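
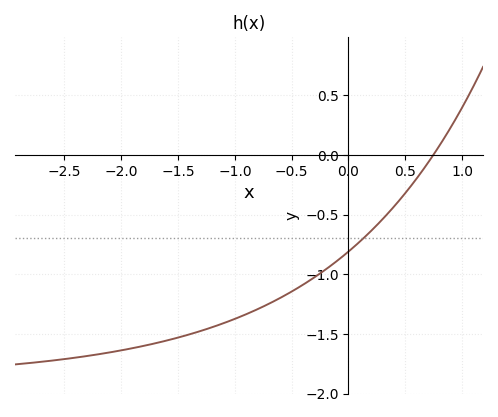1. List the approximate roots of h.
0.7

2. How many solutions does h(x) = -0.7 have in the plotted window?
1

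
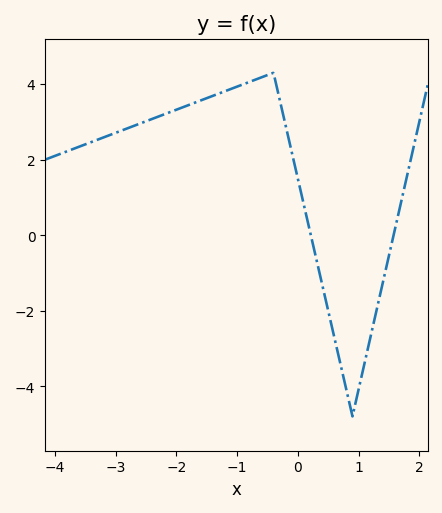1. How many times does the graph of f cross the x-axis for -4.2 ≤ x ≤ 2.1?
2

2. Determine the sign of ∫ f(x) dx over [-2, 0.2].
positive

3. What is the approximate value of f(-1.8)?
3.44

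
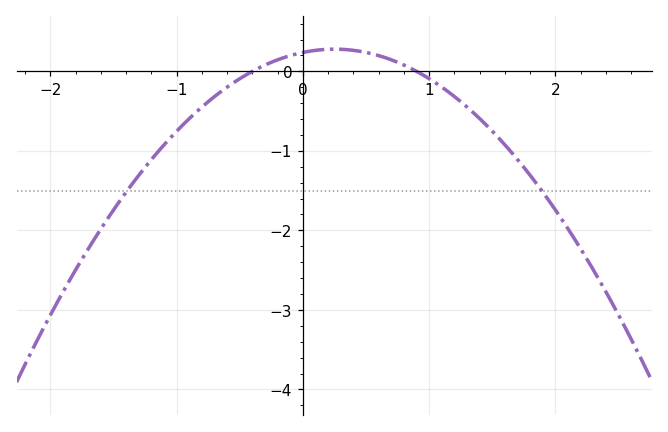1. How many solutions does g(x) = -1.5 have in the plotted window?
2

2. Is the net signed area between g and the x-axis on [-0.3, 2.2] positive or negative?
negative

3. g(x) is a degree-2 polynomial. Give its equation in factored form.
y = -0.66(x + 0.4)(x - 0.9)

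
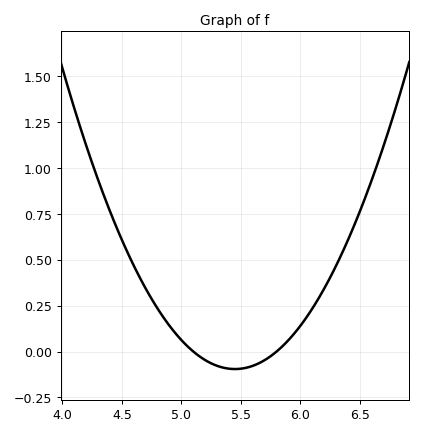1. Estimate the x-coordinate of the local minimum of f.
5.45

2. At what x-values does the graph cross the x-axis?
5.1, 5.8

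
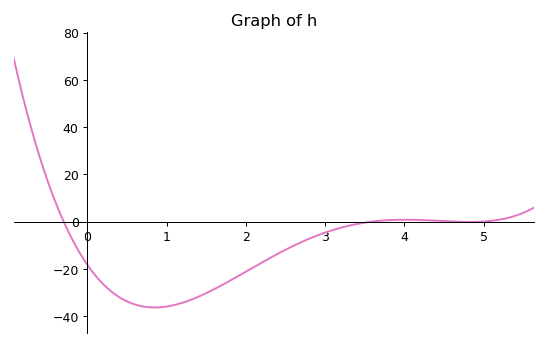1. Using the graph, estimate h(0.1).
-22.8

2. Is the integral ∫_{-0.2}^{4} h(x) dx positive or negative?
negative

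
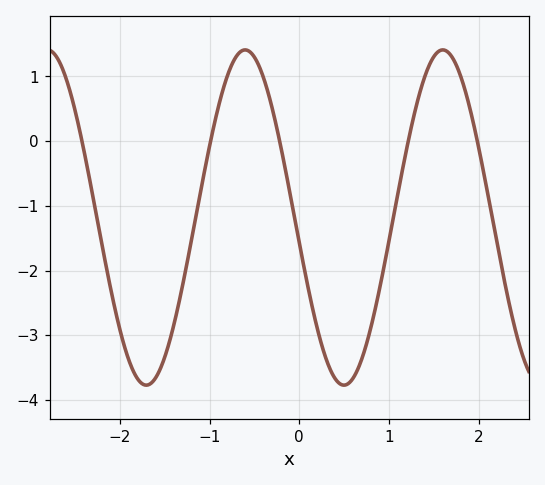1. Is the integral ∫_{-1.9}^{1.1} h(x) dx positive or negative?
negative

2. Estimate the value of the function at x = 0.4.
-3.67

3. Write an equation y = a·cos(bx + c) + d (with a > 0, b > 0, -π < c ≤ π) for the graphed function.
y = 2.59cos(2.85x + 1.72) - 1.18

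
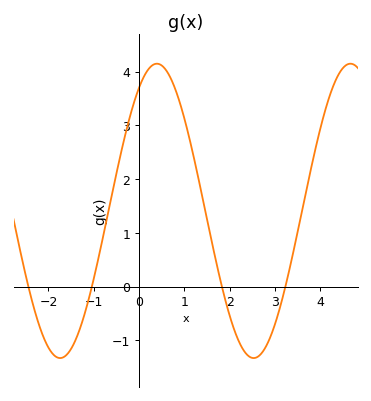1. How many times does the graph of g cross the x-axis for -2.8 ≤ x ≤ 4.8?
4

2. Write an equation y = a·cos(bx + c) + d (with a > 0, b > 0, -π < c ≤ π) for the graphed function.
y = 2.74cos(1.47x - 0.58) + 1.41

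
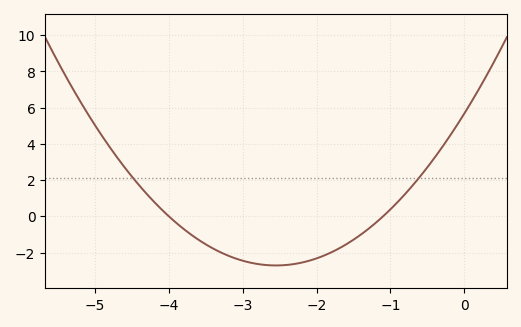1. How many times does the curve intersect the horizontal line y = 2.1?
2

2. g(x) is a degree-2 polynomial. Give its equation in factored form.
y = 1.29(x + 4)(x + 1.1)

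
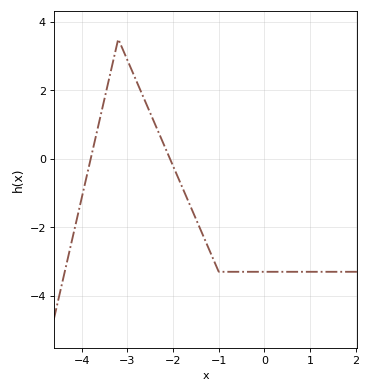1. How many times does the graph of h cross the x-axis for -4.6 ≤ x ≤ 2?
2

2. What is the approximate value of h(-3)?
2.88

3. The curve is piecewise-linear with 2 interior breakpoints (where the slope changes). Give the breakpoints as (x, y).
(-3.2, 3.5); (-1, -3.3)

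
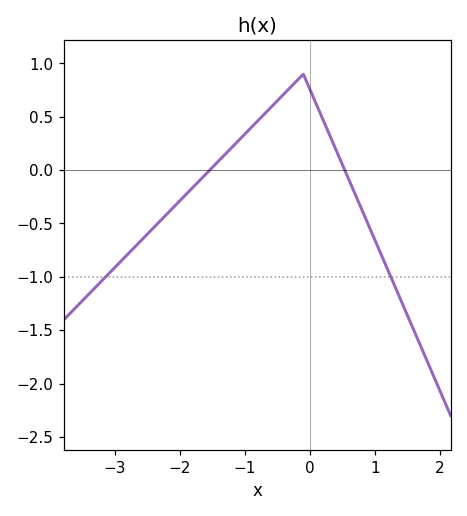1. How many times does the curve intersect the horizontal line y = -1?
2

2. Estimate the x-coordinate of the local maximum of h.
-0.1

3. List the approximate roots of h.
-1.5, 0.5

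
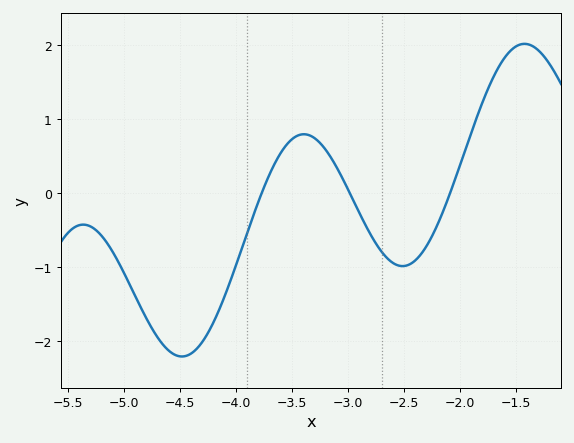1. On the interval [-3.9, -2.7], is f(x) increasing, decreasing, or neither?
neither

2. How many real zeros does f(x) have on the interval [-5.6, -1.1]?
3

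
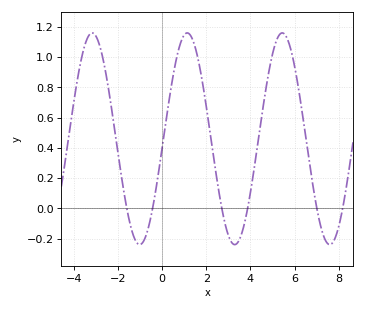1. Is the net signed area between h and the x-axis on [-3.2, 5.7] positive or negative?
positive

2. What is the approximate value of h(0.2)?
0.601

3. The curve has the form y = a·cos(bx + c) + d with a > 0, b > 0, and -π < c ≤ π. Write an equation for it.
y = 0.7cos(1.46x - 1.66) + 0.46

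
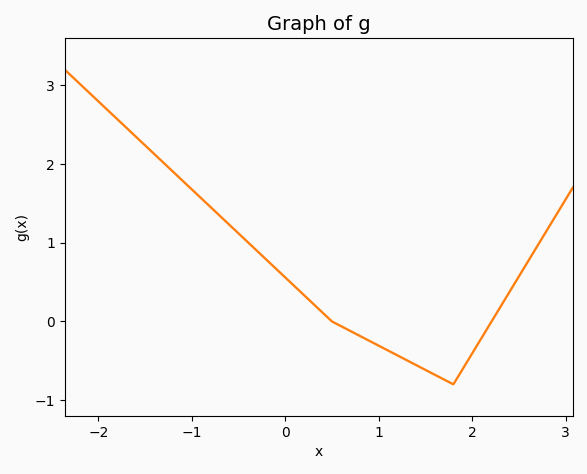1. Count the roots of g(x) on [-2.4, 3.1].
2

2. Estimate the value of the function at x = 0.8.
-0.2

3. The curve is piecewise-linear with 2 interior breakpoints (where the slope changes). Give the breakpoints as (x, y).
(0.5, 0); (1.8, -0.8)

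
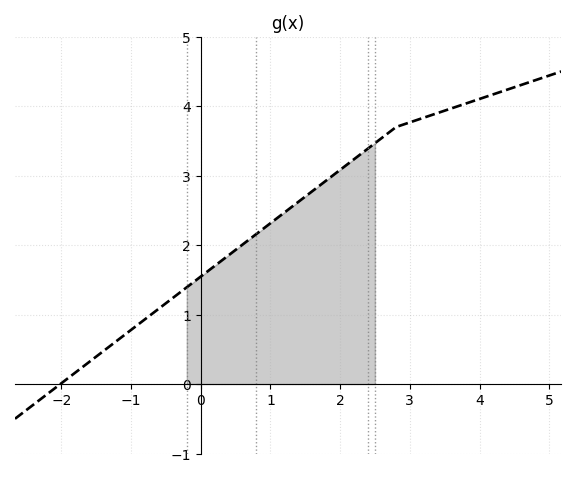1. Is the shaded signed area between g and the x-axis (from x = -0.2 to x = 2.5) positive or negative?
positive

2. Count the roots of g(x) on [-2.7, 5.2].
1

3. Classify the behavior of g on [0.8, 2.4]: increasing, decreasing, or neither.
increasing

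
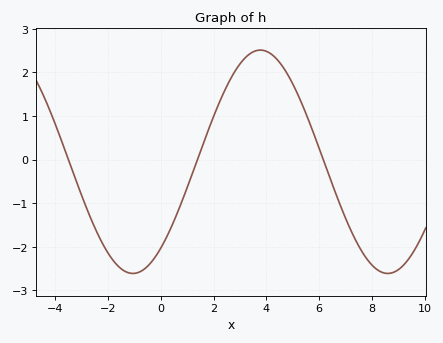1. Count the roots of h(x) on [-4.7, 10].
3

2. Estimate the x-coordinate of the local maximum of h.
3.77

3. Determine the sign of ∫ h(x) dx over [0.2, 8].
positive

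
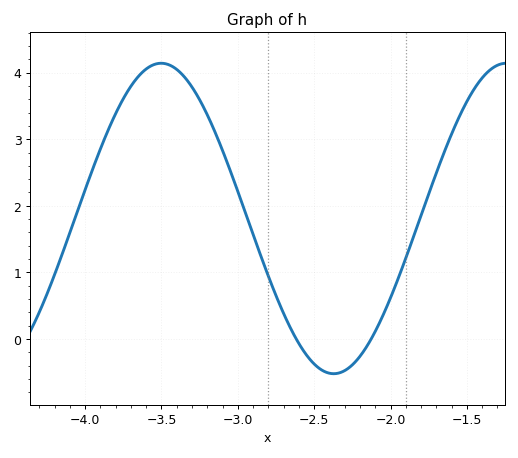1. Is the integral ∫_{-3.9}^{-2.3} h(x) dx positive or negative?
positive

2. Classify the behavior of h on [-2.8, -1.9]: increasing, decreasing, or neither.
neither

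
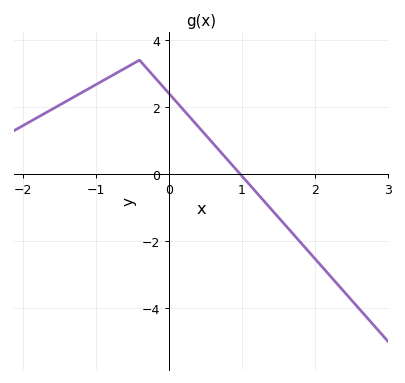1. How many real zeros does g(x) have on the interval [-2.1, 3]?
1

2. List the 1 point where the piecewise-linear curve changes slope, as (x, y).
(-0.4, 3.4)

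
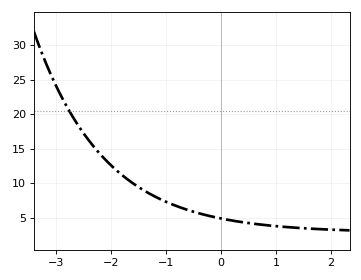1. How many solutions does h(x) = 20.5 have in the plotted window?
1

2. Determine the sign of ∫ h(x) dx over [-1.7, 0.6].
positive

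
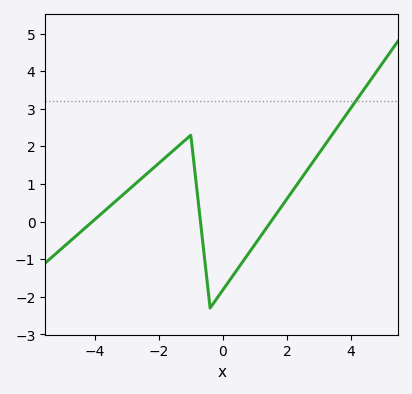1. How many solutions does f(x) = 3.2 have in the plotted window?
1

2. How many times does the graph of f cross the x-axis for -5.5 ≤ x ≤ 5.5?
3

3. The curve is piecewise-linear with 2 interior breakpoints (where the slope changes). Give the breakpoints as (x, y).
(-1, 2.3); (-0.4, -2.3)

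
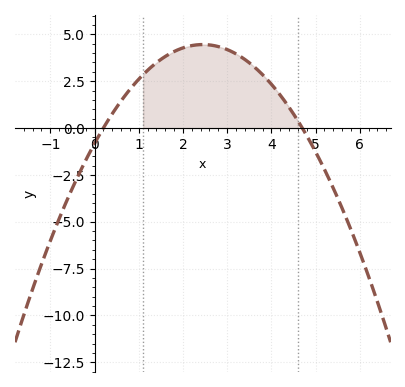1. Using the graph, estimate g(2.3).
4.4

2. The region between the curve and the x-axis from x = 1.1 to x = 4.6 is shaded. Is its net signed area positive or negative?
positive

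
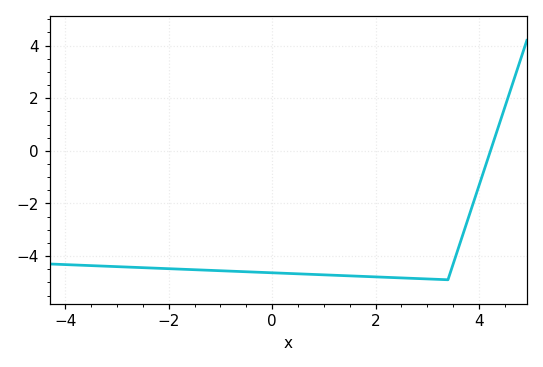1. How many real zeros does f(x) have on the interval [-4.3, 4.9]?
1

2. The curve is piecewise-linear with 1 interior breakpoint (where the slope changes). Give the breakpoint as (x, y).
(3.4, -4.9)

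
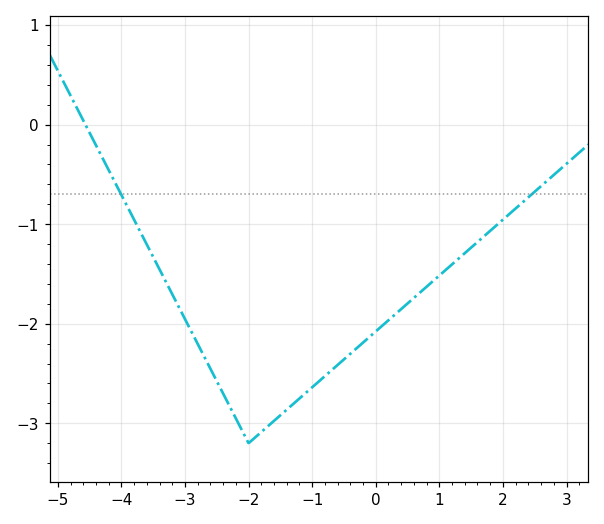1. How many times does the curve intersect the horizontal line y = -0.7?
2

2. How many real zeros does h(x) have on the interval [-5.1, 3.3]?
1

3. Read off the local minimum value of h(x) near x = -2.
-3.2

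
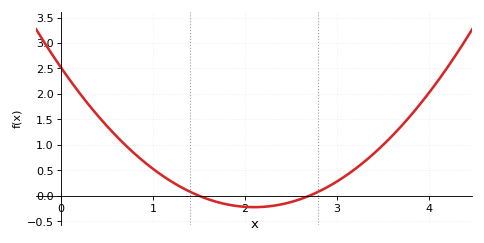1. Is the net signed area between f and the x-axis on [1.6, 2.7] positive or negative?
negative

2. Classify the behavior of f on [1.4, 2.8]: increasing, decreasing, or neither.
neither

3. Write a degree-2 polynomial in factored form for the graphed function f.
y = 0.62(x - 1.5)(x - 2.7)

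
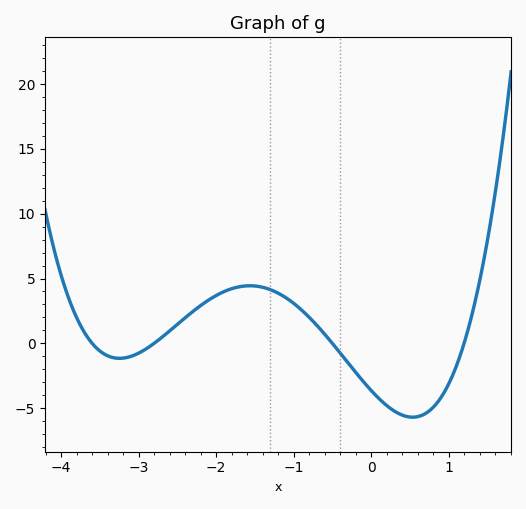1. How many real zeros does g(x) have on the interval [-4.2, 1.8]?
4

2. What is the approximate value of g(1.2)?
0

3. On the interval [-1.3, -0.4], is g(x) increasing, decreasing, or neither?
decreasing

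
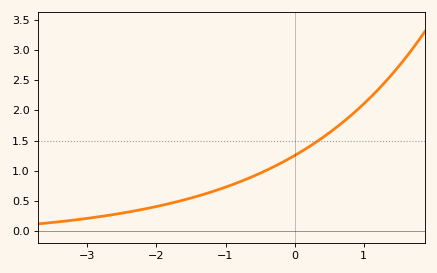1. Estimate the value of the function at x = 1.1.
2.21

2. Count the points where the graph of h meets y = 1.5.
1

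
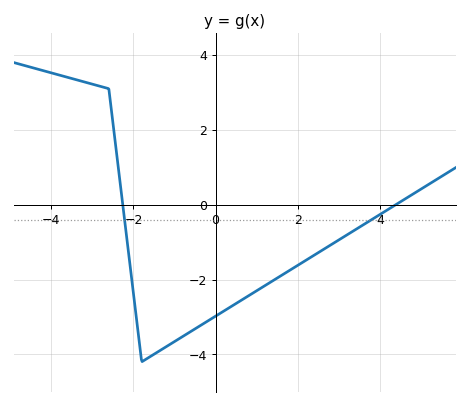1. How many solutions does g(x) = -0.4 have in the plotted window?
2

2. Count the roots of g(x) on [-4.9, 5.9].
2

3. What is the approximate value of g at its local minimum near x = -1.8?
-4.2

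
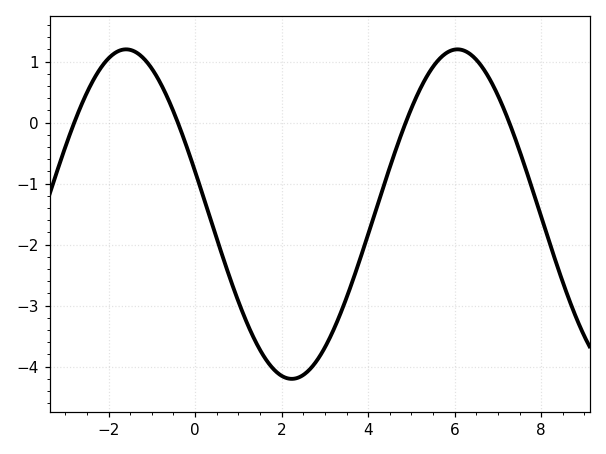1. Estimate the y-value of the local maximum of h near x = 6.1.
1.2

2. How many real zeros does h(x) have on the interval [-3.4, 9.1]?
4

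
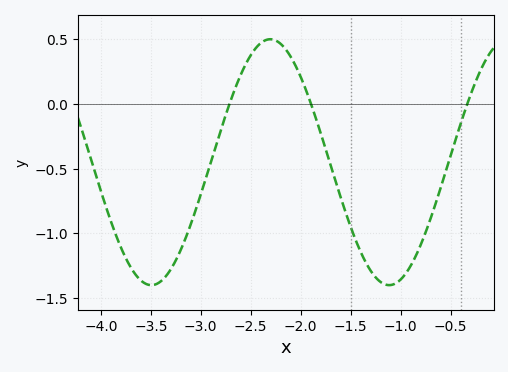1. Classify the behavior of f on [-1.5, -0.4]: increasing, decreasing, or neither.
neither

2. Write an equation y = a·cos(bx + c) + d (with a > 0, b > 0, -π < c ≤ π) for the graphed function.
y = 0.95cos(2.6x - 0.2) - 0.45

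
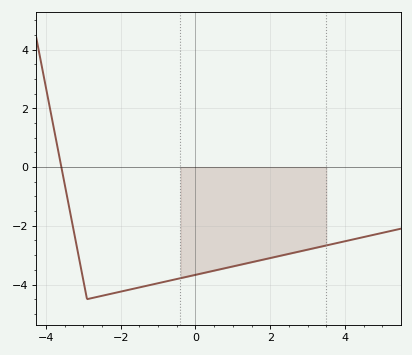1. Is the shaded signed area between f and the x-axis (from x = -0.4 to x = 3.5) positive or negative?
negative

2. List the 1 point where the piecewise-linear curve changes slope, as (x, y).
(-2.9, -4.5)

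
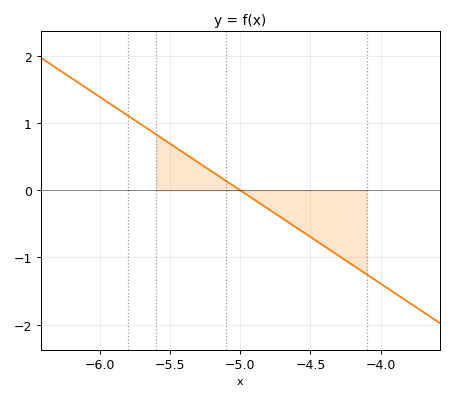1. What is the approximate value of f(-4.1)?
-1.25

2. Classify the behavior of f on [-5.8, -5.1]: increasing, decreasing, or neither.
decreasing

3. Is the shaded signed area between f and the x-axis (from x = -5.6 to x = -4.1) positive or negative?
negative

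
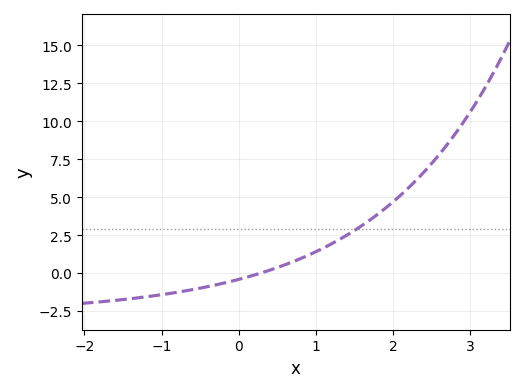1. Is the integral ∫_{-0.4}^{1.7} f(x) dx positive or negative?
positive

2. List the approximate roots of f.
0.3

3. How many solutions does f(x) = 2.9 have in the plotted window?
1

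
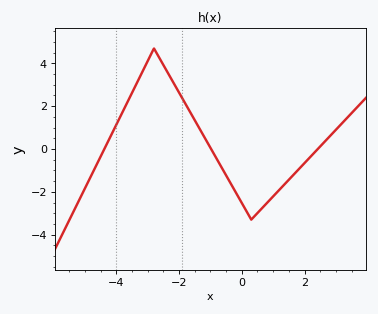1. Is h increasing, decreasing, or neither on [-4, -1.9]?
neither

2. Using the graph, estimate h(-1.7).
1.8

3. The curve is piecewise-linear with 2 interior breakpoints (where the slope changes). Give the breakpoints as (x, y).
(-2.8, 4.7); (0.3, -3.3)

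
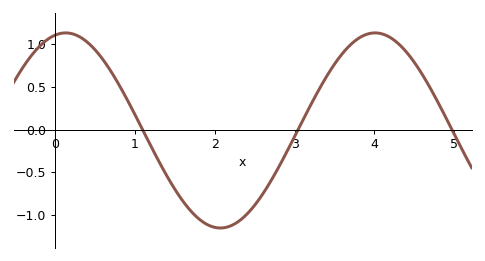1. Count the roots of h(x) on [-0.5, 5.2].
3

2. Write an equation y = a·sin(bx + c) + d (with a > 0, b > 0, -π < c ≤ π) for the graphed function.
y = 1.14sin(1.62x + 1.36) - 0.01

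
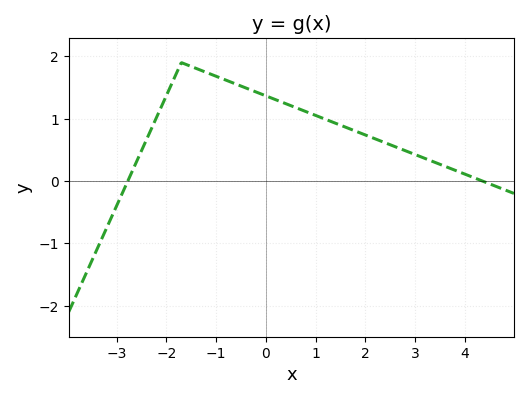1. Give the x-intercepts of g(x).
-2.8, 4.4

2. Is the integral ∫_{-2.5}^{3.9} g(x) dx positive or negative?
positive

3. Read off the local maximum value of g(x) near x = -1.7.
1.9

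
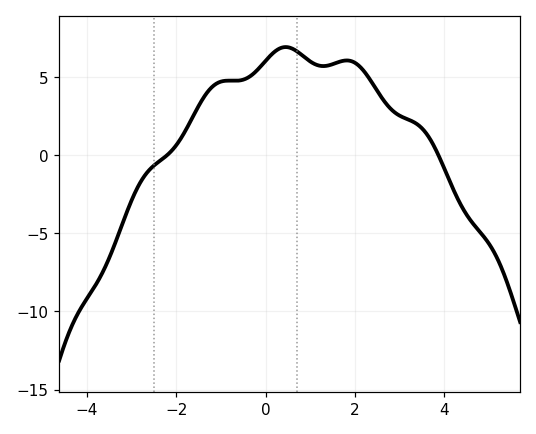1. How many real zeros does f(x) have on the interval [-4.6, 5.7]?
2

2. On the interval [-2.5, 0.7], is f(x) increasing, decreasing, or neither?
neither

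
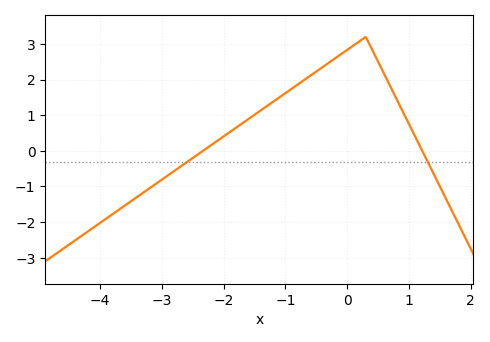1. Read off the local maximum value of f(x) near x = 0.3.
3.2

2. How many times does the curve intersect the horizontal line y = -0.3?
2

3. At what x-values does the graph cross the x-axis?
-2.3, 1.2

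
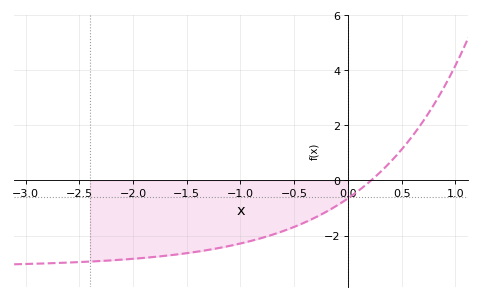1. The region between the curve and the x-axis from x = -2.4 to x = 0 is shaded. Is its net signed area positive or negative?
negative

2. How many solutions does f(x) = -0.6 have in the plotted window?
1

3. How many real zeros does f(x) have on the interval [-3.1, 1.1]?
1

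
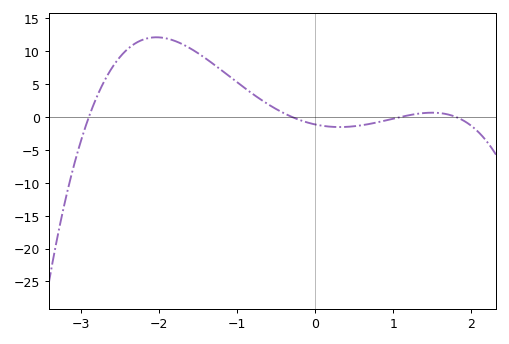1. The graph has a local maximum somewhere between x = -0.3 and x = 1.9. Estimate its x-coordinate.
1.5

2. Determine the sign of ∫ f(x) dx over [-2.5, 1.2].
positive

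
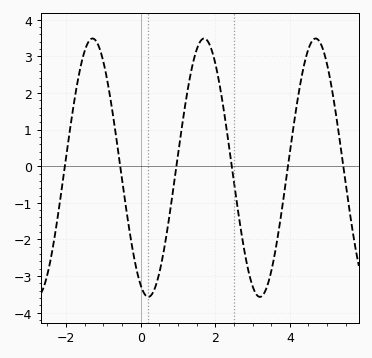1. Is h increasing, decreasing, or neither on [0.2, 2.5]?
neither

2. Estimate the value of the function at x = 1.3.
2.3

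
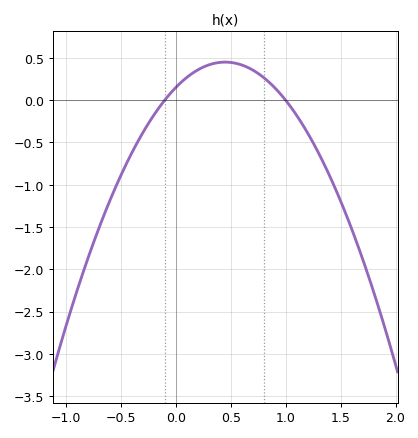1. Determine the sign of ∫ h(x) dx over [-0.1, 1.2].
positive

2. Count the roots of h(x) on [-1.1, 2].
2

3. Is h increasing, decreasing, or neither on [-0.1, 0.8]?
neither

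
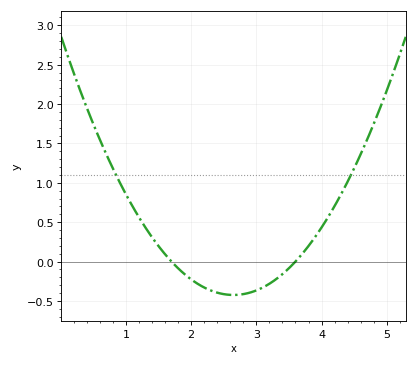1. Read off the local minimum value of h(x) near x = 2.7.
-0.424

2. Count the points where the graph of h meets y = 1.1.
2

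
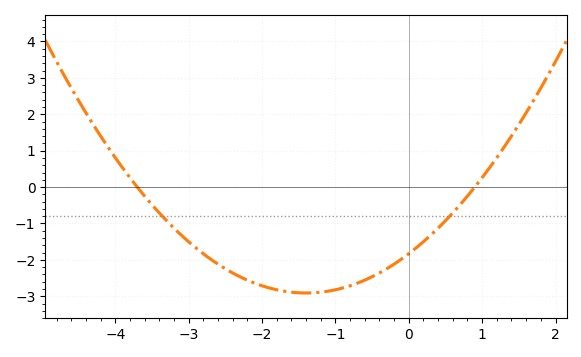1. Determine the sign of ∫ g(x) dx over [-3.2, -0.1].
negative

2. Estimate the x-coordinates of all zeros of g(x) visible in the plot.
-3.7, 0.9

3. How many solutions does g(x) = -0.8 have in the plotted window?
2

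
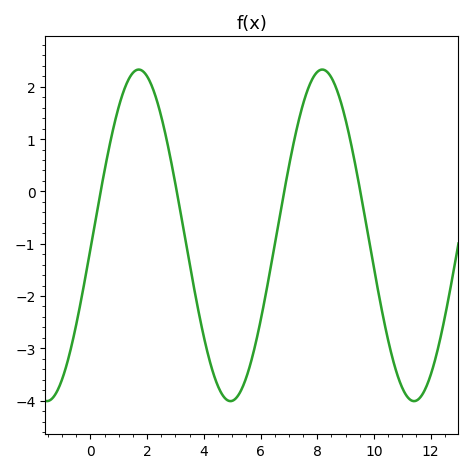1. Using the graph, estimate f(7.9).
2.2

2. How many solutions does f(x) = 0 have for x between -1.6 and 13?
4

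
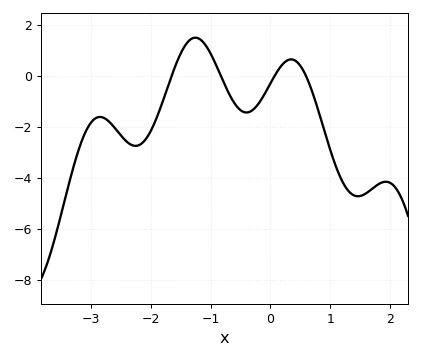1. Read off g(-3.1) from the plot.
-2.2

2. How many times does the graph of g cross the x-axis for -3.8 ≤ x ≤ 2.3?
4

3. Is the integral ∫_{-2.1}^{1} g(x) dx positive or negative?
negative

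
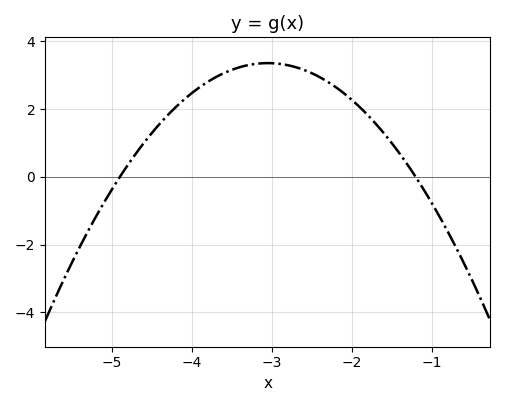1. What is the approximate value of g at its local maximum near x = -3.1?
3.4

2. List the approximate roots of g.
-4.9, -1.2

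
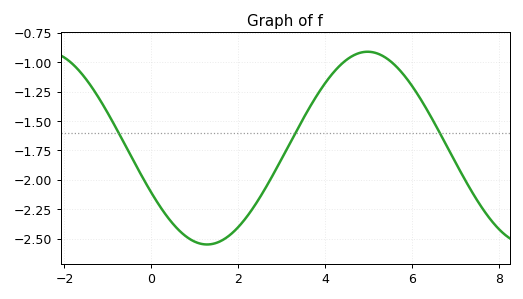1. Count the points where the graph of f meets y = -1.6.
3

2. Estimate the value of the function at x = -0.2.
-1.98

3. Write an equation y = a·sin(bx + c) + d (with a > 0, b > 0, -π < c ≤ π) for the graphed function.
y = 0.82sin(0.85x - 2.66) - 1.73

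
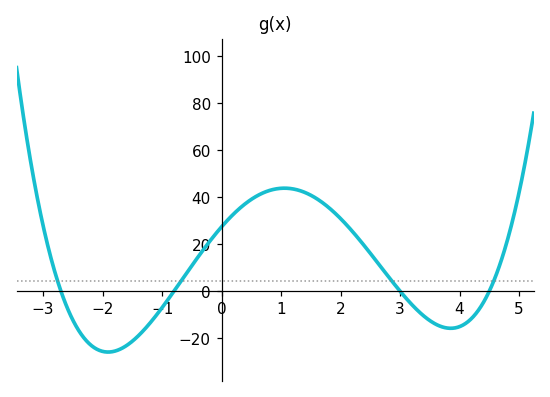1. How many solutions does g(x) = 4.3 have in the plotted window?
4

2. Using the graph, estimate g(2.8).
6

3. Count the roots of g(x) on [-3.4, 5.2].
4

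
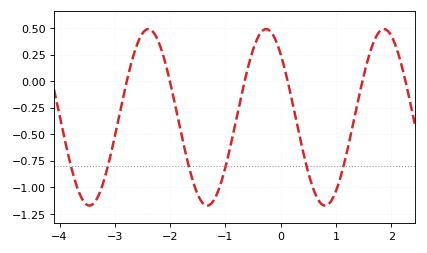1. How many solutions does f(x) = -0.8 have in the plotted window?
6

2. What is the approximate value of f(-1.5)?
-1.06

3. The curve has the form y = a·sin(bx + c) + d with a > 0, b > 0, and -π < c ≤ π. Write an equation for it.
y = 0.83sin(3x + 2.3) - 0.34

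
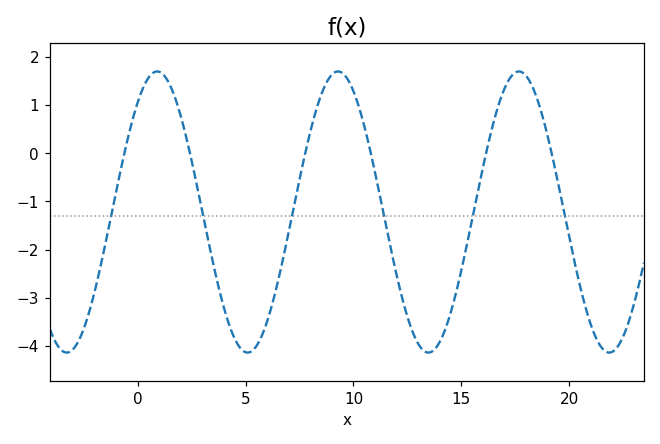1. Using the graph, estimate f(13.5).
-4.14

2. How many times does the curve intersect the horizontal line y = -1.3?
6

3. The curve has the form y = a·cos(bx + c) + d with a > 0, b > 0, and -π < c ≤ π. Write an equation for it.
y = 2.92cos(0.75x - 0.68) - 1.22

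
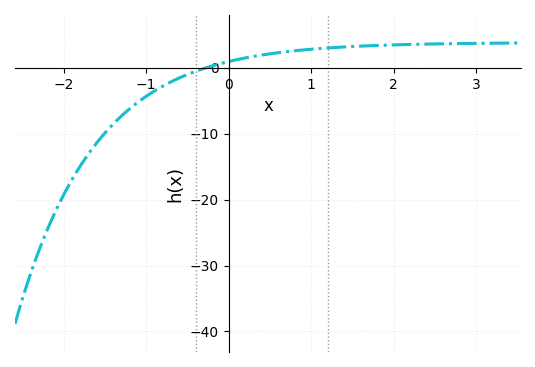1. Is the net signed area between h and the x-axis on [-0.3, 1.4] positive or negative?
positive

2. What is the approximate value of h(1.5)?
3.21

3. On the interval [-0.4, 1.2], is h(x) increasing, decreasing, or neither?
increasing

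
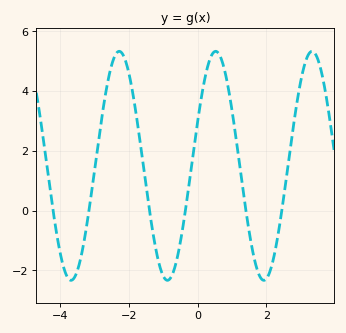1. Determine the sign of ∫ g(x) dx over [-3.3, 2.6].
positive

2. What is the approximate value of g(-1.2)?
-1.4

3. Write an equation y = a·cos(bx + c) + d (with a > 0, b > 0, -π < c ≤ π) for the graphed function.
y = 3.83cos(2.2x - 1.2) + 1.5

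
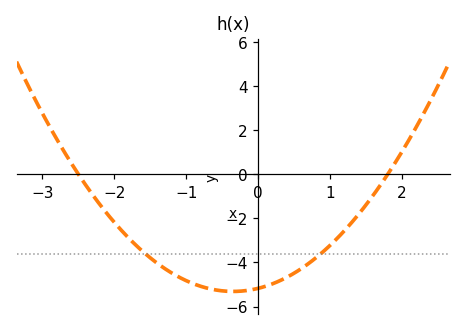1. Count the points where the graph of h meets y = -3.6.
2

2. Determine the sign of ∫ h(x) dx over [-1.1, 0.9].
negative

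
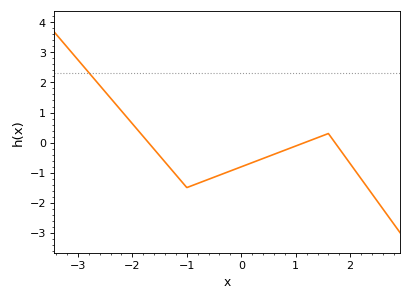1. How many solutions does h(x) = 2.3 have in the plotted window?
1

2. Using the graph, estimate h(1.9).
-0.452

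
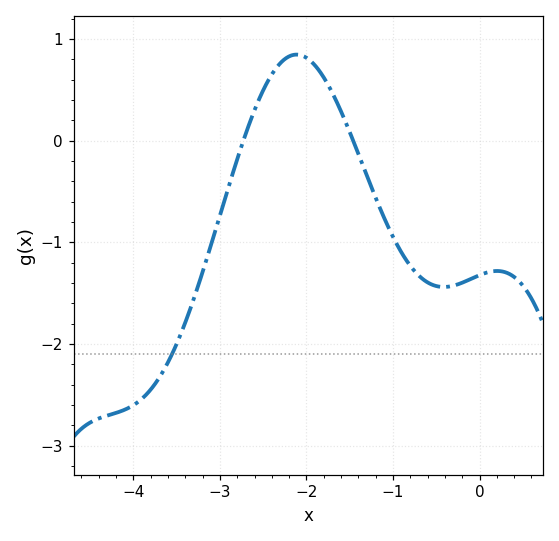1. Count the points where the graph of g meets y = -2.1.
1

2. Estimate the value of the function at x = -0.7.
-1.3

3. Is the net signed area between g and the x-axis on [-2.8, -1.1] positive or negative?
positive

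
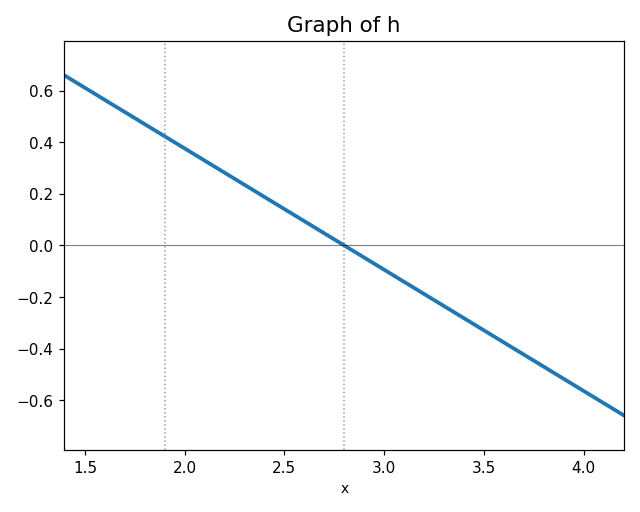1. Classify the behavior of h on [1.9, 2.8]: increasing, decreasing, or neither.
decreasing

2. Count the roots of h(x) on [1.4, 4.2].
1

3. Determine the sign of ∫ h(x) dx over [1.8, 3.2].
positive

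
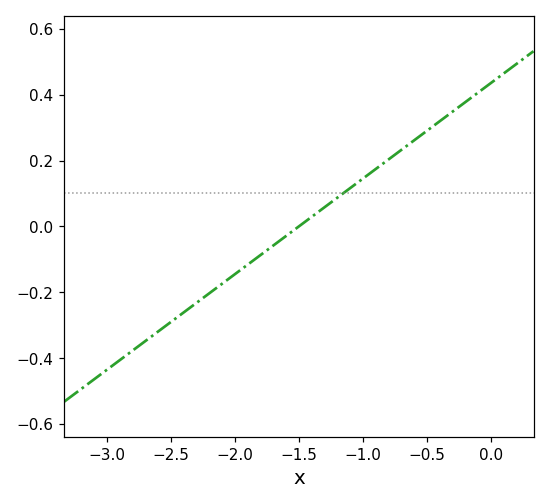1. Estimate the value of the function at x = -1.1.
0.12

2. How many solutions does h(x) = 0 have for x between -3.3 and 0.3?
1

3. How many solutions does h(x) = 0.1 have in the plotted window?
1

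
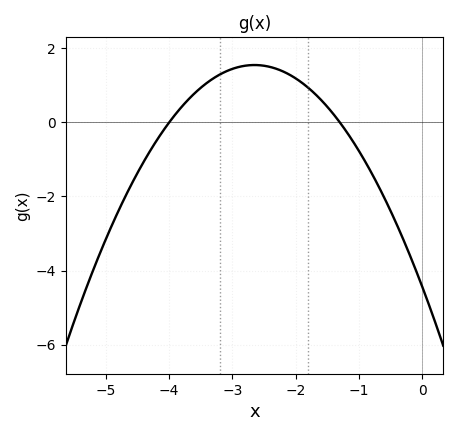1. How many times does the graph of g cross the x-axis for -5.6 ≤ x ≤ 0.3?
2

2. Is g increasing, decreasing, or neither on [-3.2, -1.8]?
neither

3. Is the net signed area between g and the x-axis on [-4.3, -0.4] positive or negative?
positive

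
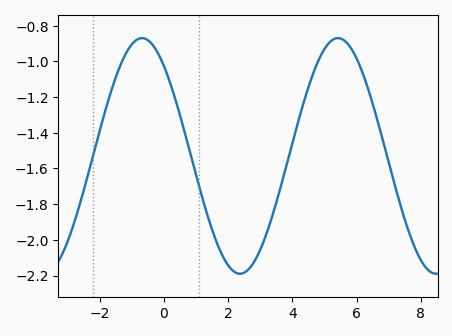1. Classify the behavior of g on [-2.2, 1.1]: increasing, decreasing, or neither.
neither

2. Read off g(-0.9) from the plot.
-0.887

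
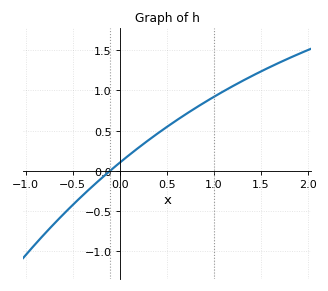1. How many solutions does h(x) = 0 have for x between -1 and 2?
1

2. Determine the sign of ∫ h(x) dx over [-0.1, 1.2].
positive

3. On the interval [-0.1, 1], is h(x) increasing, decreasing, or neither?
increasing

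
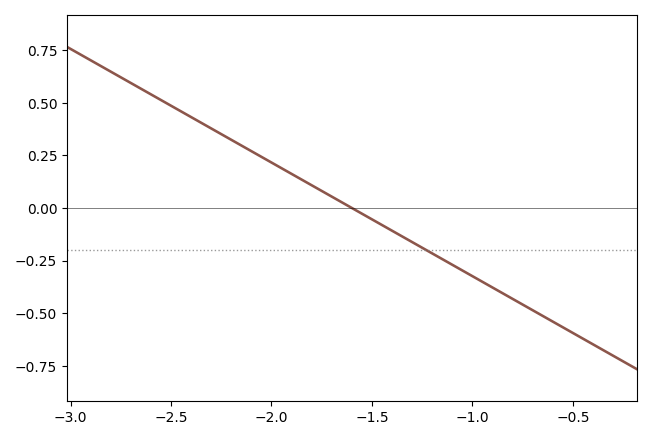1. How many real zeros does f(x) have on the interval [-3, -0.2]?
1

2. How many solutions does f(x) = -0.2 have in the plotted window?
1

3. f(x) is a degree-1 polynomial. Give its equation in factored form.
y = -0.54(x + 1.6)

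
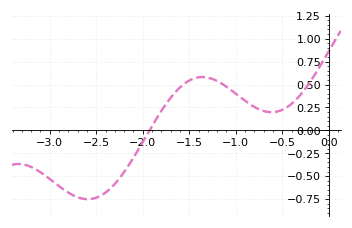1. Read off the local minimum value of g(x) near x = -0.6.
0.198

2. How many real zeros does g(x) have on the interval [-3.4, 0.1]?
1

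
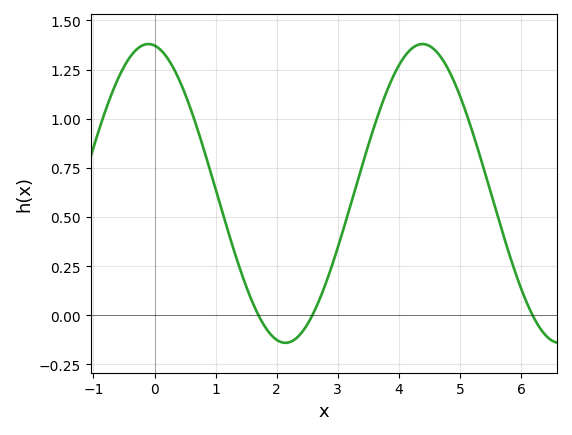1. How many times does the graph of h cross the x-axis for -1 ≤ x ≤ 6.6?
3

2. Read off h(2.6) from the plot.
0.02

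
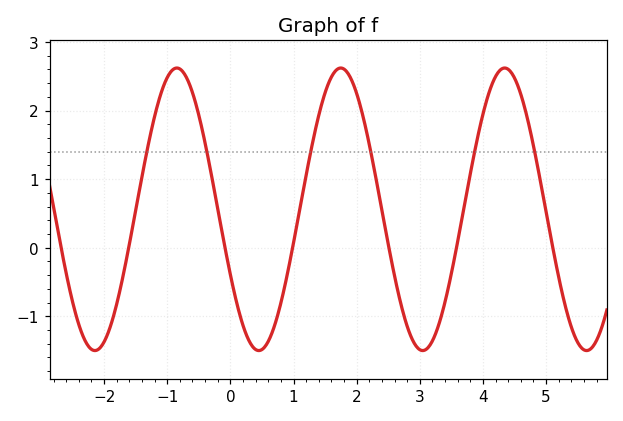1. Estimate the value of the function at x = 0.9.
-0.396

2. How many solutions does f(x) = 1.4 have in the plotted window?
6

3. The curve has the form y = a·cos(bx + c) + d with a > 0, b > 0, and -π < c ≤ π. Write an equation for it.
y = 2.06cos(2.42x + 2.05) + 0.56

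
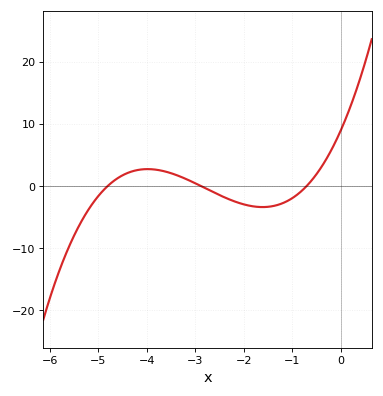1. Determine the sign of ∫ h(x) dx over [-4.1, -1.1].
negative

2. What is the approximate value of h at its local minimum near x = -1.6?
-3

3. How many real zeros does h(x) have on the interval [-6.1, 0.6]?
3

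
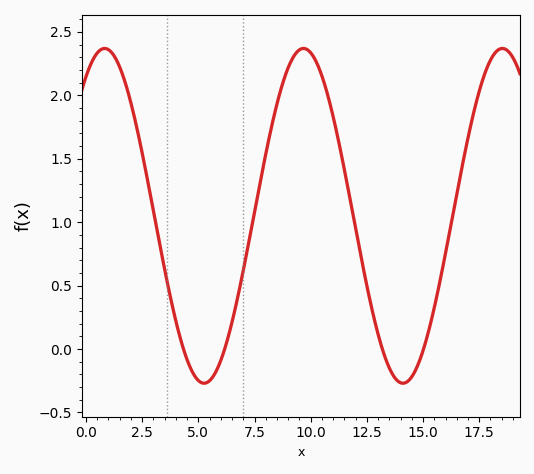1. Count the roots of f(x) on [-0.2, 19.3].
4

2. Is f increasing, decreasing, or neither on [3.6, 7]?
neither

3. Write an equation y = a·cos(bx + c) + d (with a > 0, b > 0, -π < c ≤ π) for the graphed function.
y = 1.32cos(0.71x - 0.59) + 1.05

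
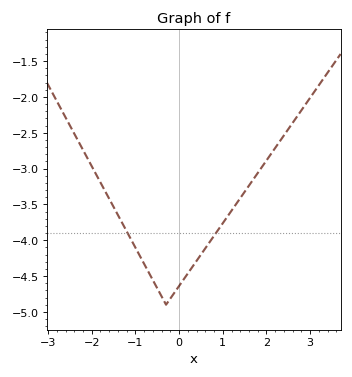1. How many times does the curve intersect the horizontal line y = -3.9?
2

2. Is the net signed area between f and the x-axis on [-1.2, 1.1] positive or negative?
negative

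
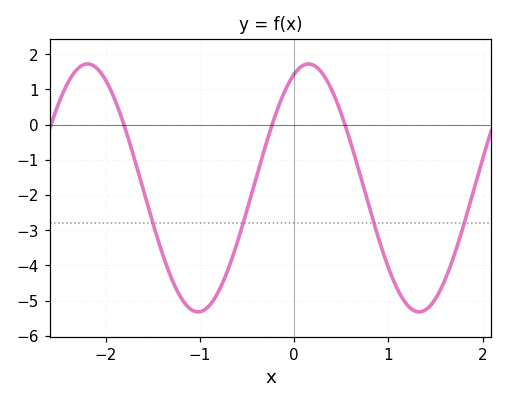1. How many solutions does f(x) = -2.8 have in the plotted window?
4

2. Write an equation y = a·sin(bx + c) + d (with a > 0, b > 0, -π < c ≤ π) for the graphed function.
y = 3.52sin(2.68x + 1.16) - 1.8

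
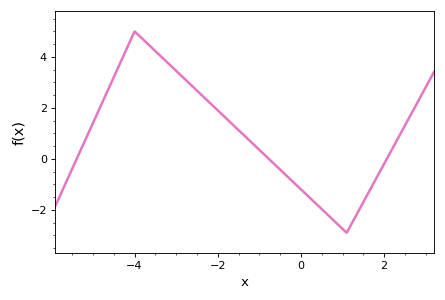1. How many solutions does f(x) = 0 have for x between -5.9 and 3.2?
3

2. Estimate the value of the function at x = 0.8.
-2.4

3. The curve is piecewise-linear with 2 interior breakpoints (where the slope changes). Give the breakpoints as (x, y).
(-4, 5); (1.1, -2.9)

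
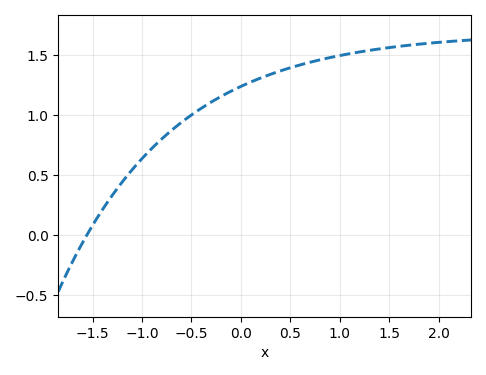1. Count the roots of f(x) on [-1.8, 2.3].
1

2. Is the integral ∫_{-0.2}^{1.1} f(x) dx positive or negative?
positive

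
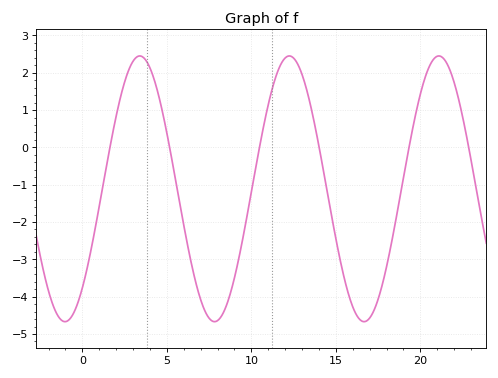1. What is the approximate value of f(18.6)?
-1.82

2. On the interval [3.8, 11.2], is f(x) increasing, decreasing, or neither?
neither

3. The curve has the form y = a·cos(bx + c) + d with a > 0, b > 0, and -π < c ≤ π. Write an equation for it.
y = 3.56cos(0.71x - 2.41) - 1.11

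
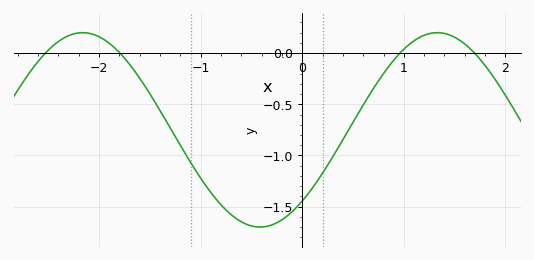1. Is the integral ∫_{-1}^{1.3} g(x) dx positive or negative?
negative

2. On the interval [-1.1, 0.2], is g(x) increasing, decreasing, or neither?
neither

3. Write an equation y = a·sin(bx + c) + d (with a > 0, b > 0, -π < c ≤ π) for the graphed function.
y = 0.95sin(1.8x - 0.82) - 0.75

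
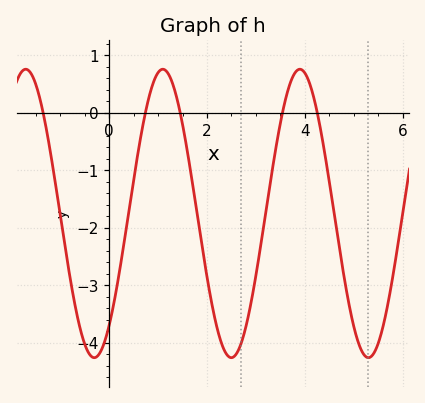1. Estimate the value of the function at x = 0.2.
-2.8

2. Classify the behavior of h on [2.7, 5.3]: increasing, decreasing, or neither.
neither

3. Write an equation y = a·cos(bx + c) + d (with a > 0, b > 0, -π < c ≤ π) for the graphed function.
y = 2.51cos(2.2x - 2.5) - 1.75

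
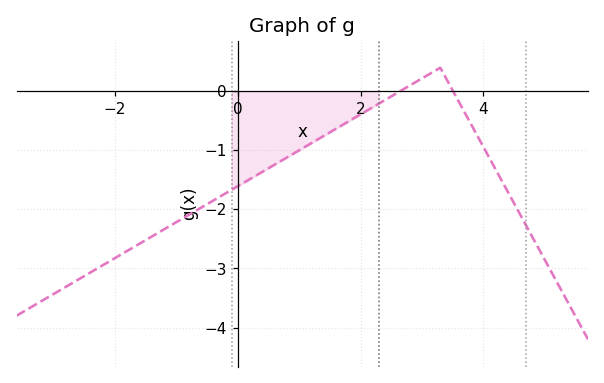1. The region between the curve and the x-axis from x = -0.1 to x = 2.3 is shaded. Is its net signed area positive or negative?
negative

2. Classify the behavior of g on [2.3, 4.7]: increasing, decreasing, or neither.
neither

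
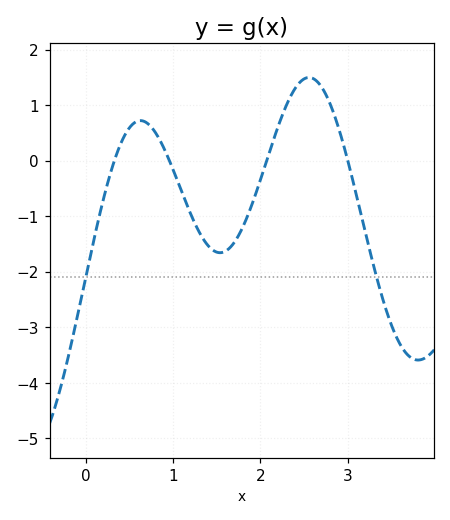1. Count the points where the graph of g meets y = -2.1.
2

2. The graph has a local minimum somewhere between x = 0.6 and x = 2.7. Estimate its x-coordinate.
1.54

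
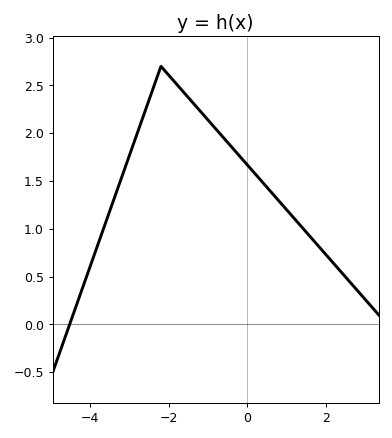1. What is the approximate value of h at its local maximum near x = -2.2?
2.7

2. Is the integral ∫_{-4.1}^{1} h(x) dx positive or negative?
positive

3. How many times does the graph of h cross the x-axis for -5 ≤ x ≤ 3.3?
1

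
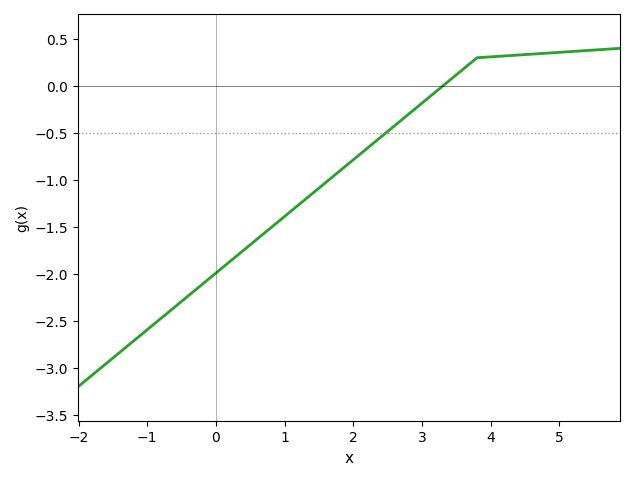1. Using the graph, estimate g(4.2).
0.3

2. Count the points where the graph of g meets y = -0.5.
1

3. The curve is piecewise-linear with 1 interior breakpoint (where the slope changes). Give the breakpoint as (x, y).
(3.8, 0.3)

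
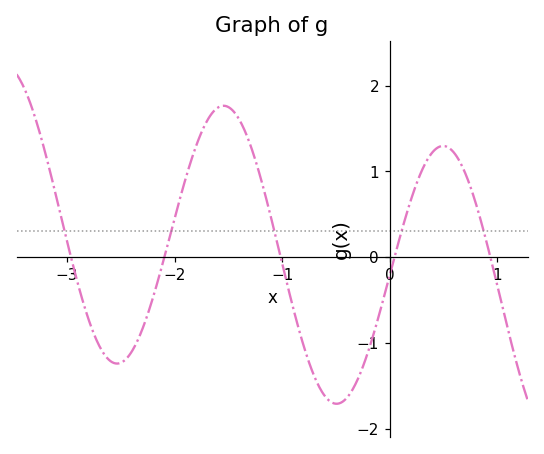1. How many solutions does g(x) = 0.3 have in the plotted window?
5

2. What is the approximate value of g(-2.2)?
-0.467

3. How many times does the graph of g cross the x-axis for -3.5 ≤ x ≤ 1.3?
5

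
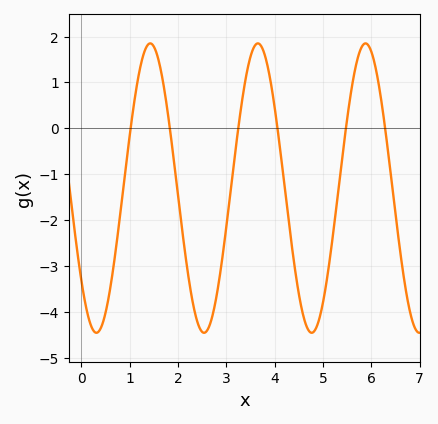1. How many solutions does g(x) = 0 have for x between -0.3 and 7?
6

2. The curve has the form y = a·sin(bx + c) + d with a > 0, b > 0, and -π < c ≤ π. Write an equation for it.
y = 3.15sin(2.82x - 2.45) - 1.3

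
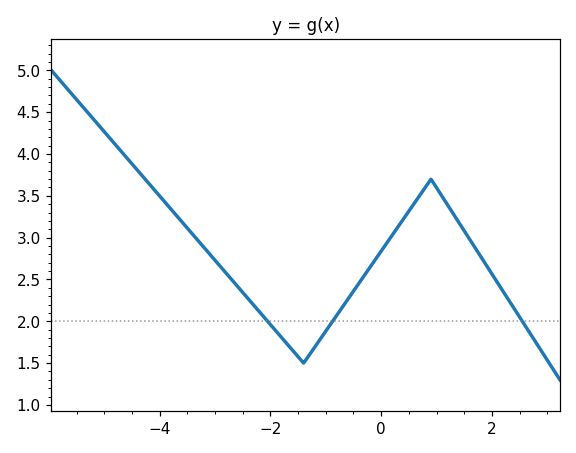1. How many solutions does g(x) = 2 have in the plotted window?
3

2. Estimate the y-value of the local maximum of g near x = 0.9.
3.7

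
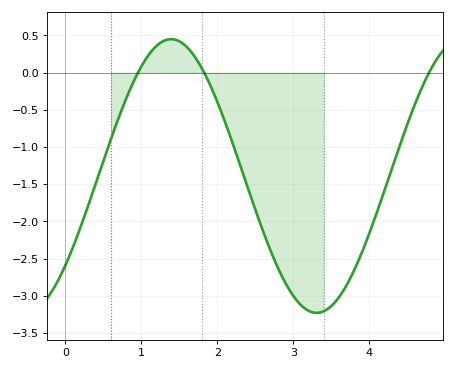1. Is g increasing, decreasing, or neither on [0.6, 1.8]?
neither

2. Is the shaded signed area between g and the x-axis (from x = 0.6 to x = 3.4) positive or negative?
negative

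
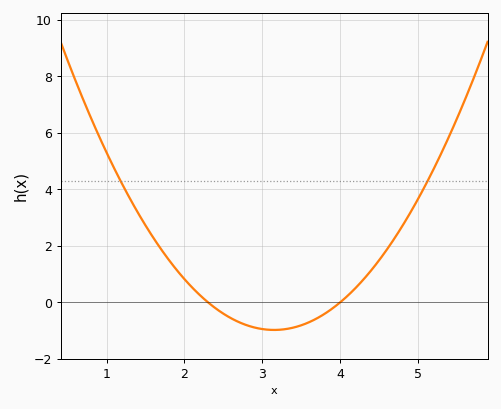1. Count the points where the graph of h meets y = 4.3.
2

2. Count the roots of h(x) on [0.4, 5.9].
2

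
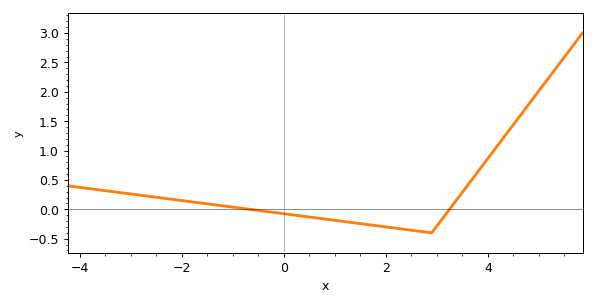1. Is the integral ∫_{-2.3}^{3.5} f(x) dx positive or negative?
negative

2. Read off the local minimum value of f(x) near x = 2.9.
-0.4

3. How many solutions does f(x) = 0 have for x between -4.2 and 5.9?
2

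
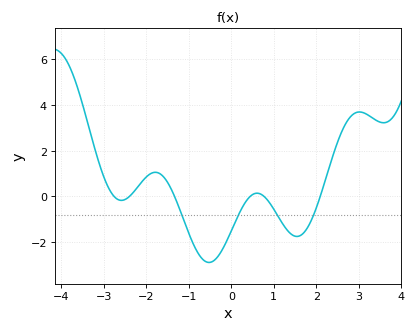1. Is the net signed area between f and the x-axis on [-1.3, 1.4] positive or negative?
negative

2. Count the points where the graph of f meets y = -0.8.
4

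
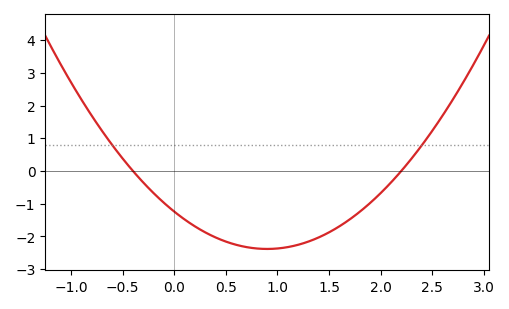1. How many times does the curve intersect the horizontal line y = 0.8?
2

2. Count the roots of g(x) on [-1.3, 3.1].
2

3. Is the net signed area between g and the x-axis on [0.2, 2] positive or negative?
negative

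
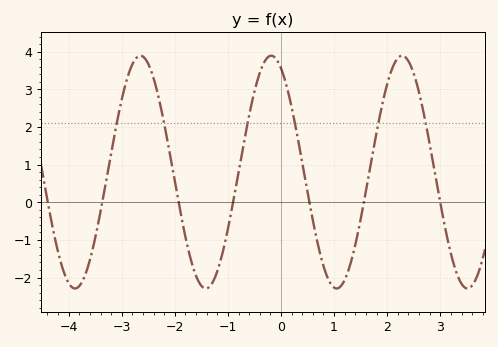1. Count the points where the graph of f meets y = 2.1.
6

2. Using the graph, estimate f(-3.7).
-2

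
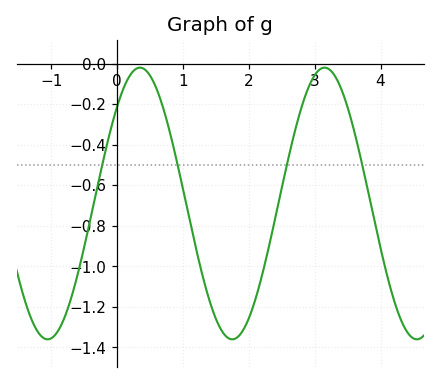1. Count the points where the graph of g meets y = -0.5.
4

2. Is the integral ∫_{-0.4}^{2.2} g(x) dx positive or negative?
negative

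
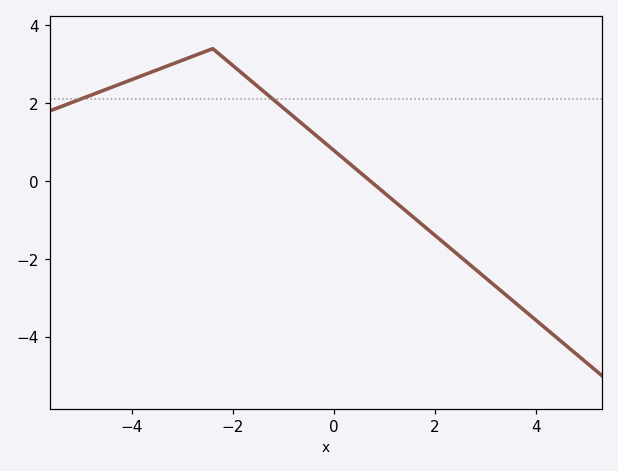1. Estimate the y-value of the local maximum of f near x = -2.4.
3.4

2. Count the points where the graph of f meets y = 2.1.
2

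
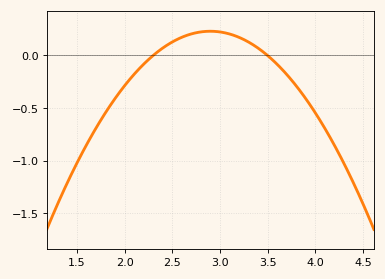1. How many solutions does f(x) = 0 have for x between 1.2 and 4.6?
2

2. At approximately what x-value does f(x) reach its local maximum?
2.9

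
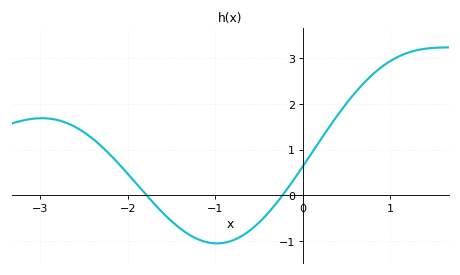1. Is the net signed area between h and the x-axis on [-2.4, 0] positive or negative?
negative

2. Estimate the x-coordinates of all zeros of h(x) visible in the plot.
-1.8, -0.2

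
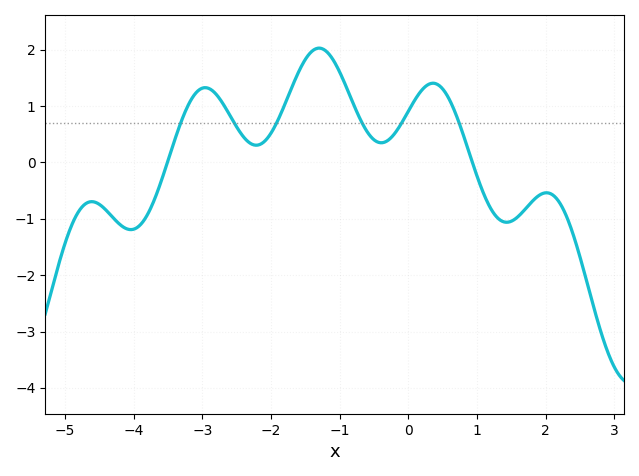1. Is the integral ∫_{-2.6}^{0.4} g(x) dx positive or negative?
positive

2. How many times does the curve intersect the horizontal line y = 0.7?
6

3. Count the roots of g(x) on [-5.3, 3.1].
2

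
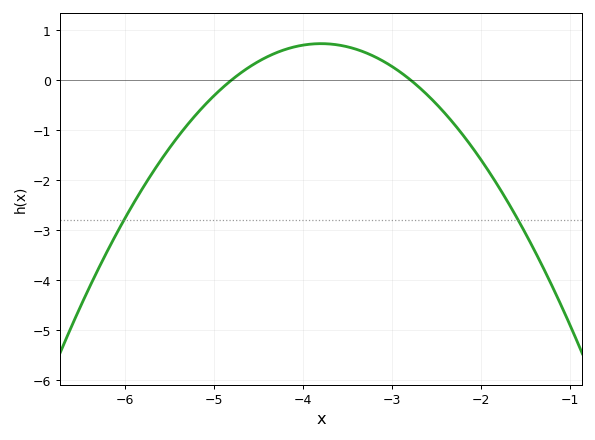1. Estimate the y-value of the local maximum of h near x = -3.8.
0.72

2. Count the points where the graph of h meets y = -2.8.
2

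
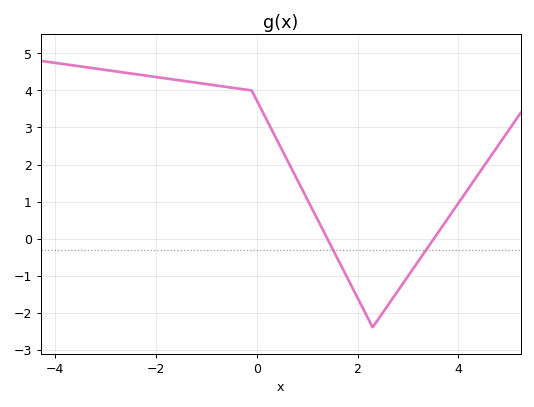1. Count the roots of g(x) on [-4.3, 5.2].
2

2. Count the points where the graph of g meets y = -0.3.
2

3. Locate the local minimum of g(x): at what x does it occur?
2.3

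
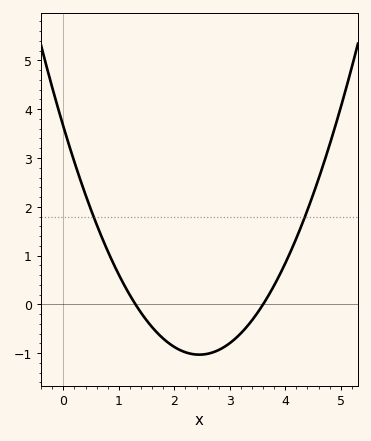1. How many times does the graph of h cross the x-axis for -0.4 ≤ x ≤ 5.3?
2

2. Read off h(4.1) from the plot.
1.09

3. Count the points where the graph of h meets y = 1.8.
2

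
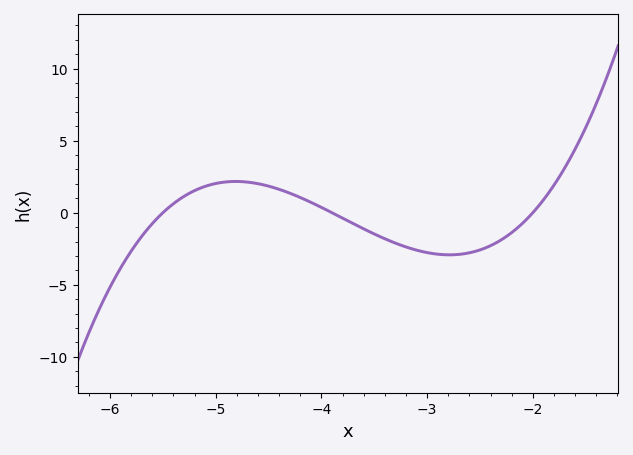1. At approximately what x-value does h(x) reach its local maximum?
-4.8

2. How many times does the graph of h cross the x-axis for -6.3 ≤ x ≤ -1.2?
3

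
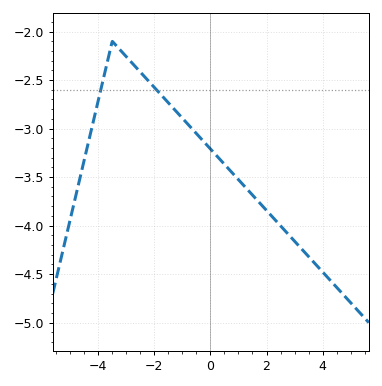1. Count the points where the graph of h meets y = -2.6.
2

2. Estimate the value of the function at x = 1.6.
-3.7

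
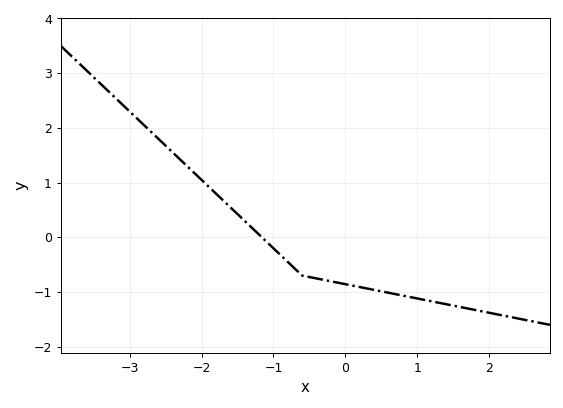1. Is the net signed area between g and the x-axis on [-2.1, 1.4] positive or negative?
negative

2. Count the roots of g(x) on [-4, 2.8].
1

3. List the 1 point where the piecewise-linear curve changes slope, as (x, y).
(-0.6, -0.7)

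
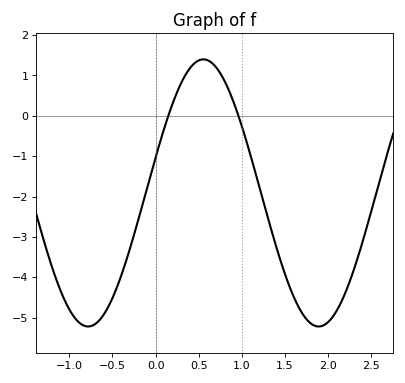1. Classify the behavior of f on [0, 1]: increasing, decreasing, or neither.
neither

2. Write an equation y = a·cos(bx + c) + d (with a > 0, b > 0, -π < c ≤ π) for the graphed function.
y = 3.31cos(2.4x - 1.3) - 1.91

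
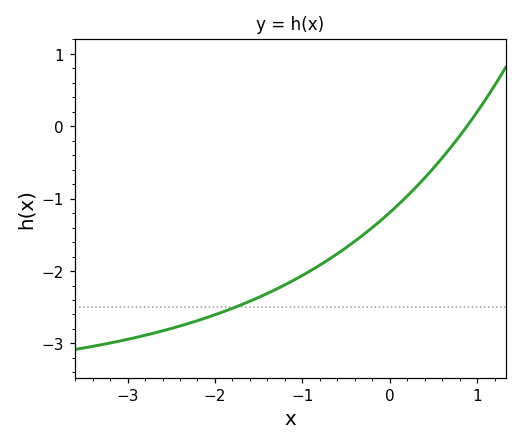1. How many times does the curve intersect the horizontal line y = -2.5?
1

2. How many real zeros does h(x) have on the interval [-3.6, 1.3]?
1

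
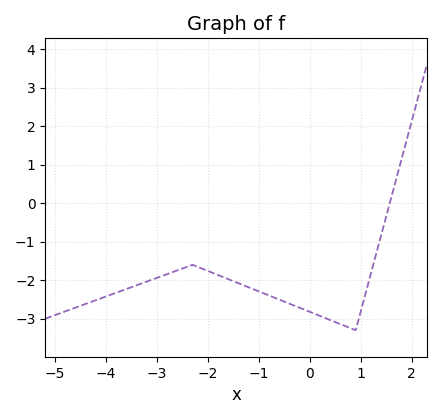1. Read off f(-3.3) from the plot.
-2.1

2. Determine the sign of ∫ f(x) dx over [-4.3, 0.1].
negative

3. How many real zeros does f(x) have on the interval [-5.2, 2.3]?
1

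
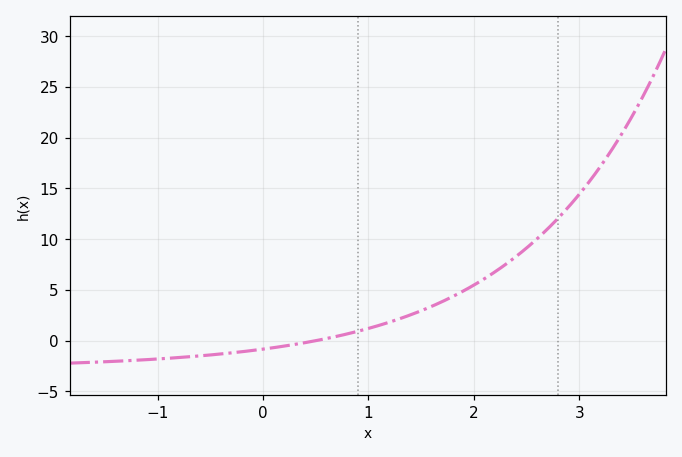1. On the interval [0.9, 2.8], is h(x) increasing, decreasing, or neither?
increasing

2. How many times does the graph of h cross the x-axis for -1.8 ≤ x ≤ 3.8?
1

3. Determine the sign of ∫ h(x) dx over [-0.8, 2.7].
positive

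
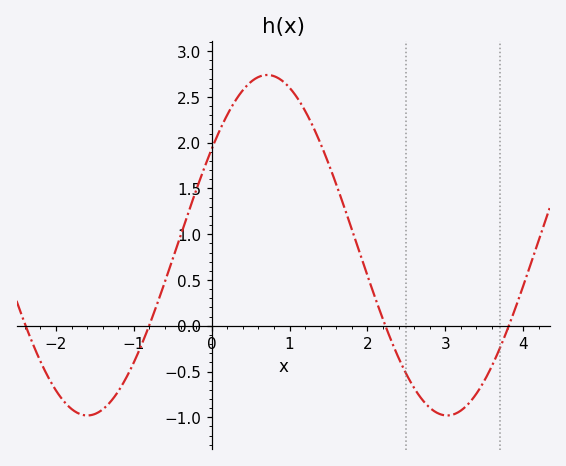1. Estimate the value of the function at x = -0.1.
1.7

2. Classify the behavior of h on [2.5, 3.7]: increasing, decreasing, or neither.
neither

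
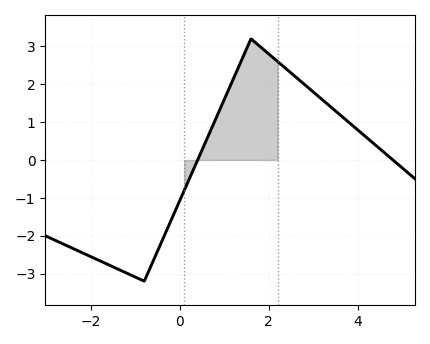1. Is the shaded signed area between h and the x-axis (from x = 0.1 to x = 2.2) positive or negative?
positive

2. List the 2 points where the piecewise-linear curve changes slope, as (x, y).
(-0.8, -3.2); (1.6, 3.2)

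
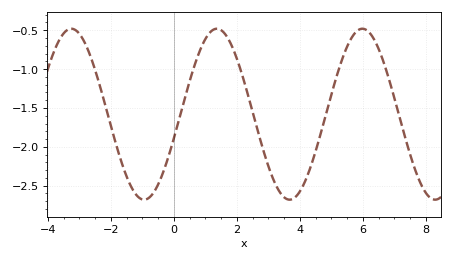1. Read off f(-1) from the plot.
-2.7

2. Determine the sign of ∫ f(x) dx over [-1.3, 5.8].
negative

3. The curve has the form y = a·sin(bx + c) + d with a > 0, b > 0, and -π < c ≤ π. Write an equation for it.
y = 1.1sin(1.4x - 0.28) - 1.58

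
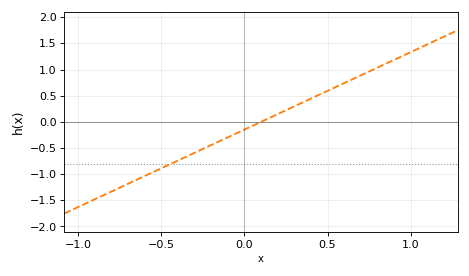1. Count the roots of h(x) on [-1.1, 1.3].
1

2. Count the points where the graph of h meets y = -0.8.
1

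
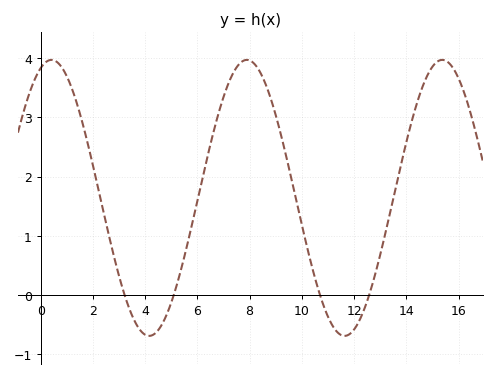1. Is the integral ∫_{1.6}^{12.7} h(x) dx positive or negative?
positive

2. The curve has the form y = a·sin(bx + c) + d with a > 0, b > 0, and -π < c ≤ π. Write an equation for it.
y = 2.33sin(0.84x + 1.2) + 1.64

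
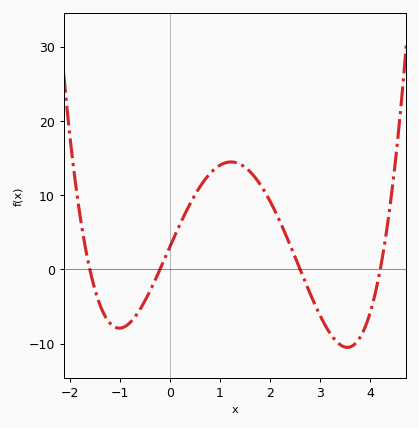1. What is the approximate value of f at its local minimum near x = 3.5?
-10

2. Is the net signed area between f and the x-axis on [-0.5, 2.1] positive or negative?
positive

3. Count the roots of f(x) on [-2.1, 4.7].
4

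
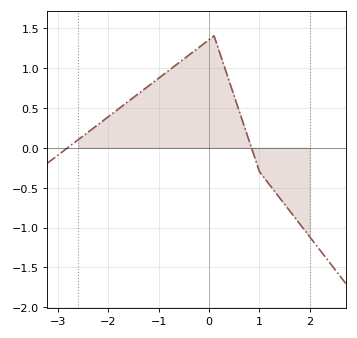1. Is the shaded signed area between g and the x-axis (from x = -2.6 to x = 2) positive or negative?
positive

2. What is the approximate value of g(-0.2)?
1.26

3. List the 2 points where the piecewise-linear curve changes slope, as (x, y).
(0.1, 1.4); (1, -0.3)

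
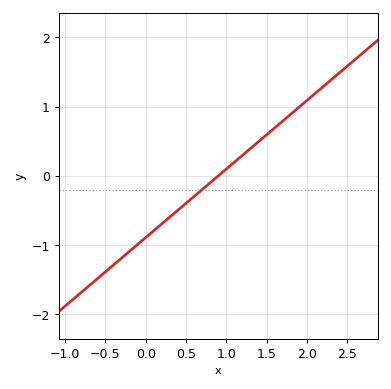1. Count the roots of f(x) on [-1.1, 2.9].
1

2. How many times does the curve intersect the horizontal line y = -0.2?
1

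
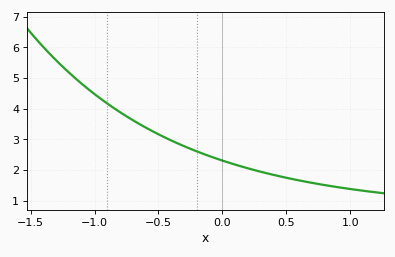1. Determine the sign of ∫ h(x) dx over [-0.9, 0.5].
positive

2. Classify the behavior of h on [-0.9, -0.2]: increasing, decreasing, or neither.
decreasing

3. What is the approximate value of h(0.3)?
1.95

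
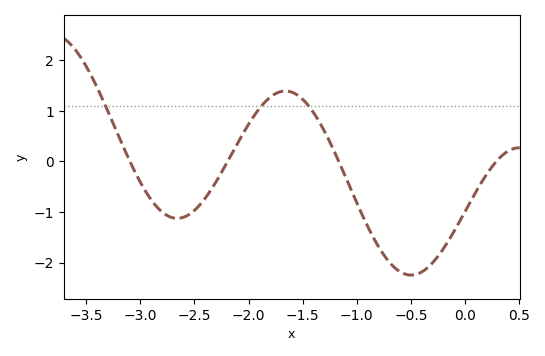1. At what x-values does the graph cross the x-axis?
-3.1, -2.19, -1.17, 0.288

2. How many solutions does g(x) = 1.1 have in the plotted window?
3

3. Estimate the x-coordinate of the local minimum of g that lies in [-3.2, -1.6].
-2.66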